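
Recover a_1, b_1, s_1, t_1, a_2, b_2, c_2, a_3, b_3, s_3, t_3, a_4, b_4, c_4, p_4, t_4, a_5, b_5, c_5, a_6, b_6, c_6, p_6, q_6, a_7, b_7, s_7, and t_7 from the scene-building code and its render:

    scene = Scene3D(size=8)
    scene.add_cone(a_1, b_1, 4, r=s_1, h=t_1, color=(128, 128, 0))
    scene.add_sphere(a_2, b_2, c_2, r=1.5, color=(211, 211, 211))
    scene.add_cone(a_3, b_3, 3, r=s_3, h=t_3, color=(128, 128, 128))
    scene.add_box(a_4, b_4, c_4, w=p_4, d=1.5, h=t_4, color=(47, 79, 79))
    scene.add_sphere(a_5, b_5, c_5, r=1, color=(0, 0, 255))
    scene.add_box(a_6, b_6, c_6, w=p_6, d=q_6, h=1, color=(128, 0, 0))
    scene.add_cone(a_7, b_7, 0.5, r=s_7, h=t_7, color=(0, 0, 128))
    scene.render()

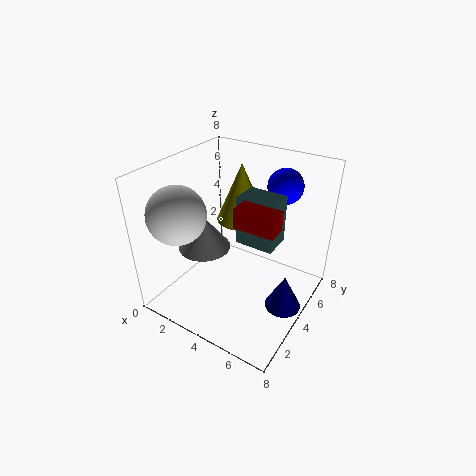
a_1 = 3, b_1 = 6, s_1 = 1.5, t_1 = 3.5, a_2 = 2, b_2 = 1.5, c_2 = 6, a_3 = 2, b_3 = 3.5, s_3 = 1.5, t_3 = 2, a_4 = 4.5, b_4 = 3, c_4 = 4.5, p_4 = 2, t_4 = 2.5, a_5 = 5.5, b_5 = 6.5, c_5 = 6.5, a_6 = 5, b_6 = 2, c_6 = 6, p_6 = 2, q_6 = 1, a_7 = 7, b_7 = 4, s_7 = 1, t_7 = 2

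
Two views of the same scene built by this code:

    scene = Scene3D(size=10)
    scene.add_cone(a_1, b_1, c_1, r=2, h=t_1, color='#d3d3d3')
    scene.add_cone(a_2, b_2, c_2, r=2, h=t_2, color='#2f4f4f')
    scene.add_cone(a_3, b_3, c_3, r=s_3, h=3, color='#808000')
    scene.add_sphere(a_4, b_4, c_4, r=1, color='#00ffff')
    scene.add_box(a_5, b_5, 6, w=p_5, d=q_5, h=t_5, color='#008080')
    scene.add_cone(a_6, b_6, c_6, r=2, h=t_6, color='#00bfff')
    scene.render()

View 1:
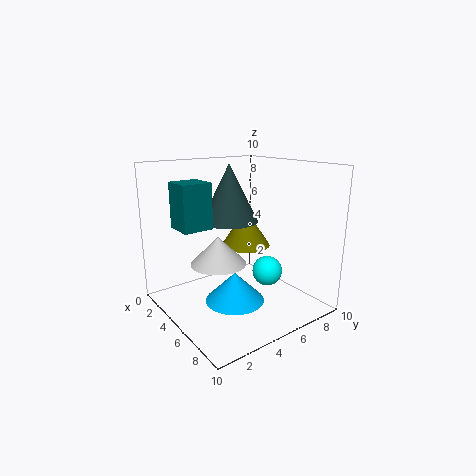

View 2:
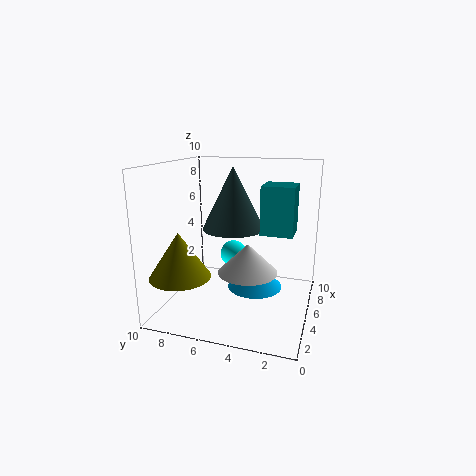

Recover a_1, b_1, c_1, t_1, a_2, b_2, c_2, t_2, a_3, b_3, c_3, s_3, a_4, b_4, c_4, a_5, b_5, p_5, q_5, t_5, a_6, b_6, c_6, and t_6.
a_1 = 4
b_1 = 4
c_1 = 3
t_1 = 2
a_2 = 4
b_2 = 5
c_2 = 6
t_2 = 4
a_3 = 2
b_3 = 8
c_3 = 3
s_3 = 2
a_4 = 7
b_4 = 6
c_4 = 3
a_5 = 3
b_5 = 1
p_5 = 2
q_5 = 2
t_5 = 3
a_6 = 6
b_6 = 4
c_6 = 1
t_6 = 2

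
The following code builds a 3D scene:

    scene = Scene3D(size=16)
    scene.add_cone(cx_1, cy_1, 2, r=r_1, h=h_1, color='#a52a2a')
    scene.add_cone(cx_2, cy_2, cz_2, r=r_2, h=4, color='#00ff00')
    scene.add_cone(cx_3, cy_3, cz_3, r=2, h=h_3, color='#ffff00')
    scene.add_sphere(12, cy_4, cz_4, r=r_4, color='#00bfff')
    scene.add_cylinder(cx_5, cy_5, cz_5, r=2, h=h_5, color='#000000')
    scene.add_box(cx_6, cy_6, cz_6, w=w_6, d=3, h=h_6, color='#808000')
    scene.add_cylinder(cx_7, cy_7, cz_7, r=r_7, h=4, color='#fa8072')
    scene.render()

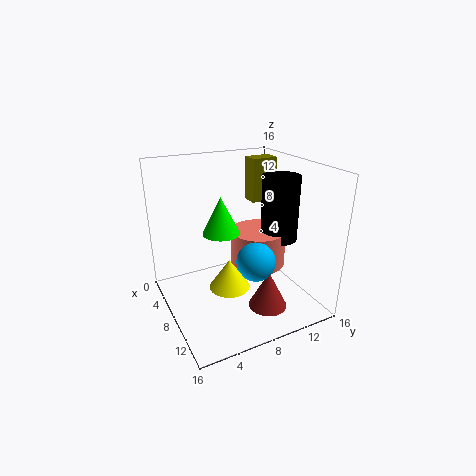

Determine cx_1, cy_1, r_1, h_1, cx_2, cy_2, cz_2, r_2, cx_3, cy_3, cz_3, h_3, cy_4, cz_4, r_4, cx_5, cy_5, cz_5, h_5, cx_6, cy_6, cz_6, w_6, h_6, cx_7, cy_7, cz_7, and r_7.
cx_1 = 13
cy_1 = 9
r_1 = 2
h_1 = 4
cx_2 = 8
cy_2 = 6
cz_2 = 9
r_2 = 2
cx_3 = 12
cy_3 = 5
cz_3 = 5
h_3 = 3
cy_4 = 8
cz_4 = 7
r_4 = 2
cx_5 = 10
cy_5 = 12
cz_5 = 8
h_5 = 7
cx_6 = 4
cy_6 = 11
cz_6 = 11
w_6 = 2
h_6 = 5
cx_7 = 9
cy_7 = 10
cz_7 = 5
r_7 = 3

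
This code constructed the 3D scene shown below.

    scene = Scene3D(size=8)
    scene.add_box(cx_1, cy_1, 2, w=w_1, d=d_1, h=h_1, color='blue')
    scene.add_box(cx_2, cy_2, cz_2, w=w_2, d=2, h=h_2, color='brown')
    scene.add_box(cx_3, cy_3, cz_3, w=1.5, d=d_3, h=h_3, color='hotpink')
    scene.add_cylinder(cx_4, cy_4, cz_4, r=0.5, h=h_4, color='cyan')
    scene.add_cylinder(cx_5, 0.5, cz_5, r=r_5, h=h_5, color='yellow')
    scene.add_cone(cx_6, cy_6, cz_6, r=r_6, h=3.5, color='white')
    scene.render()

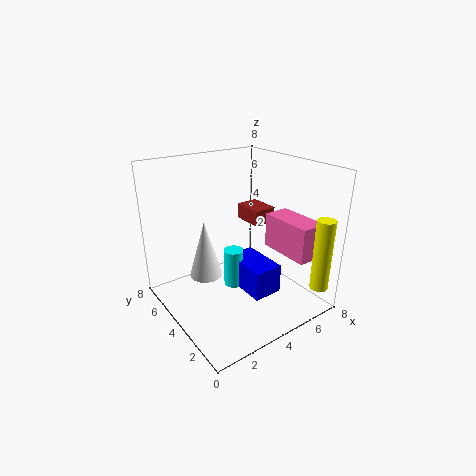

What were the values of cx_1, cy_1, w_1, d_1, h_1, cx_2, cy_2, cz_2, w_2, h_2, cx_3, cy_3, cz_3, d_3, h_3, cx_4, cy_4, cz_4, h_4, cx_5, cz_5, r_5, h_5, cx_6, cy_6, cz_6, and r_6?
cx_1 = 3; cy_1 = 1; w_1 = 1.5; d_1 = 2.5; h_1 = 1.5; cx_2 = 6.5; cy_2 = 5.5; cz_2 = 3.5; w_2 = 1.5; h_2 = 1; cx_3 = 6; cy_3 = 1; cz_3 = 3; d_3 = 3; h_3 = 2; cx_4 = 3; cy_4 = 3; cz_4 = 2; h_4 = 2; cx_5 = 7; cz_5 = 1.5; r_5 = 0.5; h_5 = 4; cx_6 = 3; cy_6 = 6; cz_6 = 1; r_6 = 1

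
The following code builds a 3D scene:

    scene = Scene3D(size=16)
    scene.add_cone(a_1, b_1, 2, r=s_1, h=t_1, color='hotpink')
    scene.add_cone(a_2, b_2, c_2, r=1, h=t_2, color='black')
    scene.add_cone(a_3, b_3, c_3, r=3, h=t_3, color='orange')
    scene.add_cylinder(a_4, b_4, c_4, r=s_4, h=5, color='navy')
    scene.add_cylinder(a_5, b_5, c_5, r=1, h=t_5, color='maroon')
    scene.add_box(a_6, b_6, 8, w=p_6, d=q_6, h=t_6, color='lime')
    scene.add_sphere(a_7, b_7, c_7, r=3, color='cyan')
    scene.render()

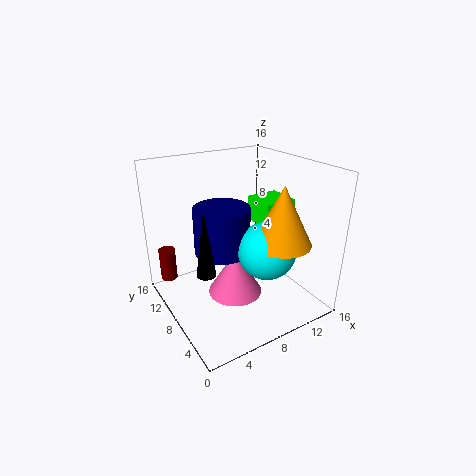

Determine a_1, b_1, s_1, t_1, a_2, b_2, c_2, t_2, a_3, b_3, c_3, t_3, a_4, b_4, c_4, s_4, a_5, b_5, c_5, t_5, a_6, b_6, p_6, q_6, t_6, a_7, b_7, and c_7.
a_1 = 7; b_1 = 7; s_1 = 3; t_1 = 5; a_2 = 3; b_2 = 6; c_2 = 6; t_2 = 7; a_3 = 10; b_3 = 3; c_3 = 9; t_3 = 6; a_4 = 6; b_4 = 8; c_4 = 7; s_4 = 3; a_5 = 2; b_5 = 15; c_5 = 1; t_5 = 4; a_6 = 12; b_6 = 8; p_6 = 4; q_6 = 4; t_6 = 3; a_7 = 9; b_7 = 4; c_7 = 8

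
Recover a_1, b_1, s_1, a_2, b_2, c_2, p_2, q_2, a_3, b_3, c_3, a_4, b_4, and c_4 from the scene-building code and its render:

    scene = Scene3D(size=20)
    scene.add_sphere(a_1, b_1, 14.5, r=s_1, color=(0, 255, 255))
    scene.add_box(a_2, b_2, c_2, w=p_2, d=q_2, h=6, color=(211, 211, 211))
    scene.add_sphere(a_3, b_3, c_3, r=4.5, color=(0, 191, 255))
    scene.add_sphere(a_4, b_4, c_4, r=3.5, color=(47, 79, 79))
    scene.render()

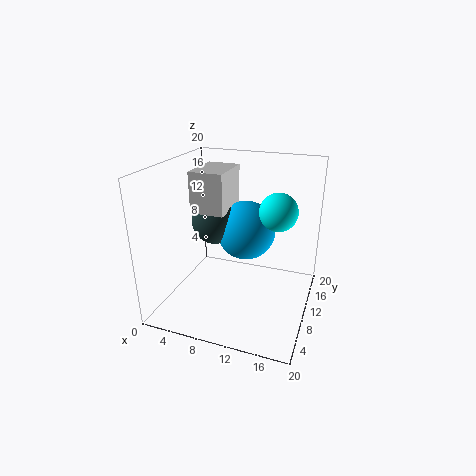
a_1 = 15.5; b_1 = 10; s_1 = 2.5; a_2 = 2.5; b_2 = 10.5; c_2 = 12.5; p_2 = 5; q_2 = 7; a_3 = 9.5; b_3 = 15; c_3 = 9; a_4 = 5; b_4 = 13.5; c_4 = 10.5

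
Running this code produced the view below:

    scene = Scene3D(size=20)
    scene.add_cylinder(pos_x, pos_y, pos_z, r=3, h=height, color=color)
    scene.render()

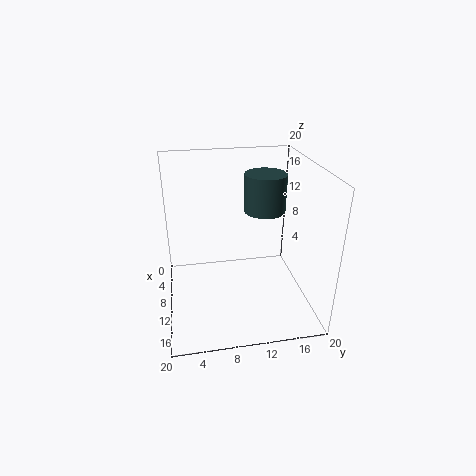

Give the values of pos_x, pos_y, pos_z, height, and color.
pos_x = 7; pos_y = 14.5; pos_z = 12.5; height = 5.5; color = 'darkslategray'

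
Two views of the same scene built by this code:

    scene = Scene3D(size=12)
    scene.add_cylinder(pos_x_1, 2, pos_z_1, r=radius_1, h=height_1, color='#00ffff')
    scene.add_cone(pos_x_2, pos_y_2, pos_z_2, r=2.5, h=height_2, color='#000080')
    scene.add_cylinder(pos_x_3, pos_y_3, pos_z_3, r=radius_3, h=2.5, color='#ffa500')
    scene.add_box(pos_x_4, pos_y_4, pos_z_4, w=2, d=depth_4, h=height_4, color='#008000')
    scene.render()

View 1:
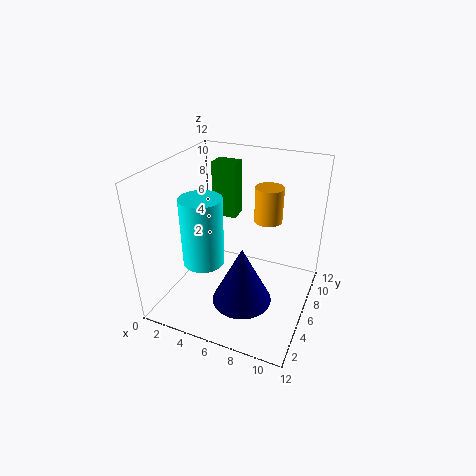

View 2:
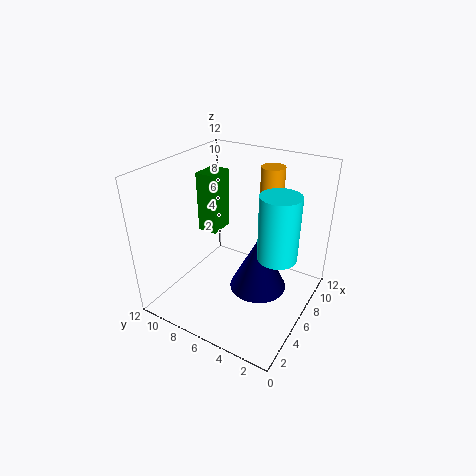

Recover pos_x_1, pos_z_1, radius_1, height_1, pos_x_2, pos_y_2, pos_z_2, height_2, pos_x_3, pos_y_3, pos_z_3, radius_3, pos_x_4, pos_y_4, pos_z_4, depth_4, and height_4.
pos_x_1 = 5
pos_z_1 = 6
radius_1 = 1.5
height_1 = 5
pos_x_2 = 7
pos_y_2 = 4.5
pos_z_2 = 1
height_2 = 5
pos_x_3 = 9
pos_y_3 = 4.5
pos_z_3 = 9
radius_3 = 1
pos_x_4 = 3.5
pos_y_4 = 6.5
pos_z_4 = 7.5
depth_4 = 1.5
height_4 = 4.5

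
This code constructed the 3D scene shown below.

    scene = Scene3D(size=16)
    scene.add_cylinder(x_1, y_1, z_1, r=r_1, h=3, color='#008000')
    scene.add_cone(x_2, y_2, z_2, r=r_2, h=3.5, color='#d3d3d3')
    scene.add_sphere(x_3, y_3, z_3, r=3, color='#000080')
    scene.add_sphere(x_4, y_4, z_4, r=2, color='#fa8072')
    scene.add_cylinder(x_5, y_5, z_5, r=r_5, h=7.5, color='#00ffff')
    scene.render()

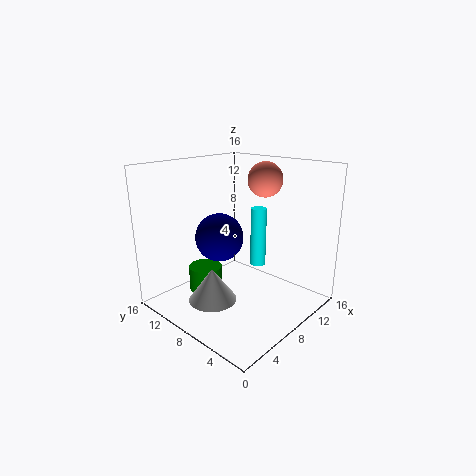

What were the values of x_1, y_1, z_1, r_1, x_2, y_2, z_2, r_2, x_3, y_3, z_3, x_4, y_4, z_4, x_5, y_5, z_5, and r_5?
x_1 = 7, y_1 = 12.5, z_1 = 0.5, r_1 = 2, x_2 = 3.5, y_2 = 7.5, z_2 = 2.5, r_2 = 2.5, x_3 = 9.5, y_3 = 12.5, z_3 = 6.5, x_4 = 12, y_4 = 7.5, z_4 = 14, x_5 = 13.5, y_5 = 9.5, z_5 = 2.5, r_5 = 1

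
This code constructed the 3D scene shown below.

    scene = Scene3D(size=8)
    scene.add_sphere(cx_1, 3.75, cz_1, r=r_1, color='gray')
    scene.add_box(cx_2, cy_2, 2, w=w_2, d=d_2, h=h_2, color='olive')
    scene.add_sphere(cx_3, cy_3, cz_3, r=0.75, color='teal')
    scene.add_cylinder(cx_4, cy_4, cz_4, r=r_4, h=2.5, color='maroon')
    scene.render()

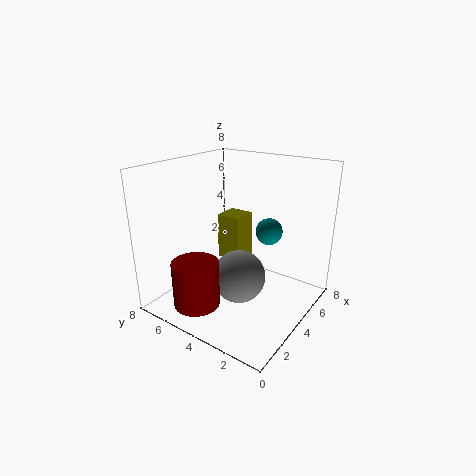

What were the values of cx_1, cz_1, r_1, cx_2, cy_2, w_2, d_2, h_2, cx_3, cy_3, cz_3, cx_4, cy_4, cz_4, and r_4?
cx_1 = 3.75
cz_1 = 1.75
r_1 = 1.5
cx_2 = 4.75
cy_2 = 4.5
w_2 = 1.5
d_2 = 1.5
h_2 = 2.75
cx_3 = 5.25
cy_3 = 2.75
cz_3 = 4.25
cx_4 = 1.5
cy_4 = 5
cz_4 = 0.75
r_4 = 1.25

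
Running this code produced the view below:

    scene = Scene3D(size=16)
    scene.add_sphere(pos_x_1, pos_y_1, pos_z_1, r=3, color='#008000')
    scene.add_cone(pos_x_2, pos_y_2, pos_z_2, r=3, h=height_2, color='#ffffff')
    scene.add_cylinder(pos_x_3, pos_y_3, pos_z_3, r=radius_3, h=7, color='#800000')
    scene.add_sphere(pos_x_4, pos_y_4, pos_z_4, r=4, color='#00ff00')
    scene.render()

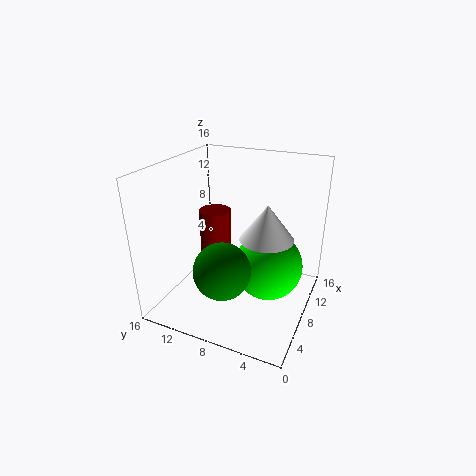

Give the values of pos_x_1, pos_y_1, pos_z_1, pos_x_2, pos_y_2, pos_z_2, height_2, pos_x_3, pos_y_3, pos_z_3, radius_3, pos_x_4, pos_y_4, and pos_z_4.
pos_x_1 = 4
pos_y_1 = 8
pos_z_1 = 6
pos_x_2 = 9
pos_y_2 = 5
pos_z_2 = 8
height_2 = 4
pos_x_3 = 12
pos_y_3 = 13
pos_z_3 = 2
radius_3 = 2
pos_x_4 = 10
pos_y_4 = 5
pos_z_4 = 4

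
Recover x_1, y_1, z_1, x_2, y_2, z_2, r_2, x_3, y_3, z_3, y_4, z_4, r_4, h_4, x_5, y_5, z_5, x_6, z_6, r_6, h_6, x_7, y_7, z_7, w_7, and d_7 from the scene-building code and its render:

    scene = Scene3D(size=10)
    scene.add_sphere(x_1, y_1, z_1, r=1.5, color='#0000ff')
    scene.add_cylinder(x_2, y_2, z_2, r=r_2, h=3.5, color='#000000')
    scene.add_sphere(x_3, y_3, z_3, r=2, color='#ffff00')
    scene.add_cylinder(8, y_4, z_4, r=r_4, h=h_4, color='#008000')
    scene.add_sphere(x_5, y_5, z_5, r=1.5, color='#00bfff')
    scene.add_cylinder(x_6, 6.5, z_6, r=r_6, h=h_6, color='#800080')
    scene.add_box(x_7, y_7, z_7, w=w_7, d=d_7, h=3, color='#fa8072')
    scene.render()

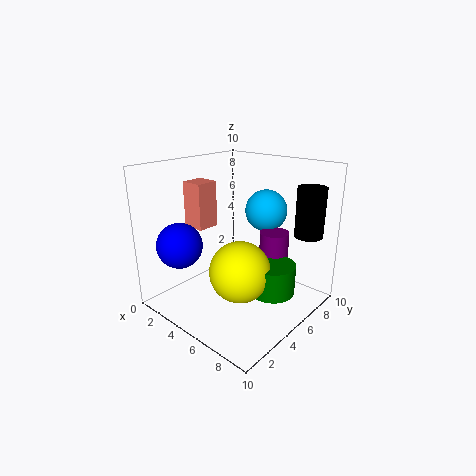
x_1 = 3, y_1 = 1.5, z_1 = 5, x_2 = 8.5, y_2 = 8.5, z_2 = 5, r_2 = 1, x_3 = 6.5, y_3 = 3.5, z_3 = 3.5, y_4 = 5, z_4 = 2, r_4 = 1.5, h_4 = 2, x_5 = 5.5, y_5 = 7.5, z_5 = 6.5, x_6 = 7, z_6 = 2.5, r_6 = 1, h_6 = 3, x_7 = 2.5, y_7 = 2.5, z_7 = 6, w_7 = 1.5, d_7 = 1.5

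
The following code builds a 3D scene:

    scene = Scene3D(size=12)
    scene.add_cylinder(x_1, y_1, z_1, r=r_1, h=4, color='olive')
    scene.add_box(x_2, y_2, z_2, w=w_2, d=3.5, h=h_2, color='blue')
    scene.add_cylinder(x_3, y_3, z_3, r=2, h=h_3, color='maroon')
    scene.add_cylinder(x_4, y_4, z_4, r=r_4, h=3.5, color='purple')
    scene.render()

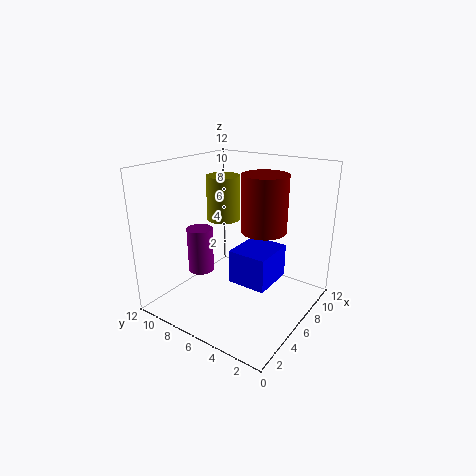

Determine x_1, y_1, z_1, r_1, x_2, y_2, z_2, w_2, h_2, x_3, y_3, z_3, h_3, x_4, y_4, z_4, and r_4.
x_1 = 8, y_1 = 9, z_1 = 6.5, r_1 = 1.5, x_2 = 6, y_2 = 3.5, z_2 = 1.5, w_2 = 4, h_2 = 3, x_3 = 8.5, y_3 = 5, z_3 = 6, h_3 = 5, x_4 = 3, y_4 = 7.5, z_4 = 4, r_4 = 1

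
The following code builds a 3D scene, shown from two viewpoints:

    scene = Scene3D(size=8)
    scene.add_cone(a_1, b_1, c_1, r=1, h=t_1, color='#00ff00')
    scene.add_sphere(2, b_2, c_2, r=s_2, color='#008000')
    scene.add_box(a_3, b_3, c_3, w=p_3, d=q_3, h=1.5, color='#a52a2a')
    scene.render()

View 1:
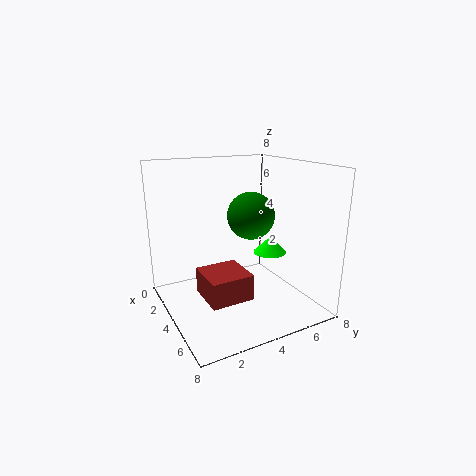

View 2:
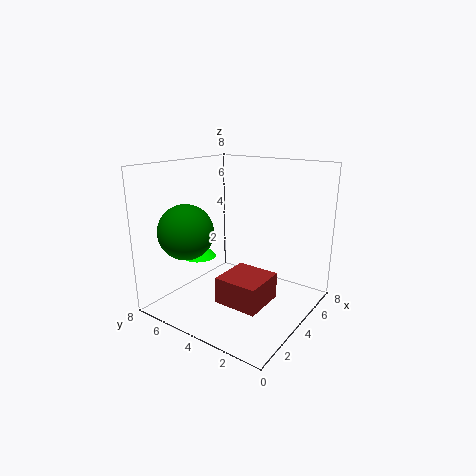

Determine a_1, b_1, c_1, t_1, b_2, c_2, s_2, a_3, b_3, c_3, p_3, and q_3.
a_1 = 3.5, b_1 = 6.5, c_1 = 2.5, t_1 = 1, b_2 = 6, c_2 = 4.5, s_2 = 1.5, a_3 = 2.5, b_3 = 2, c_3 = 0.5, p_3 = 2.5, q_3 = 2.5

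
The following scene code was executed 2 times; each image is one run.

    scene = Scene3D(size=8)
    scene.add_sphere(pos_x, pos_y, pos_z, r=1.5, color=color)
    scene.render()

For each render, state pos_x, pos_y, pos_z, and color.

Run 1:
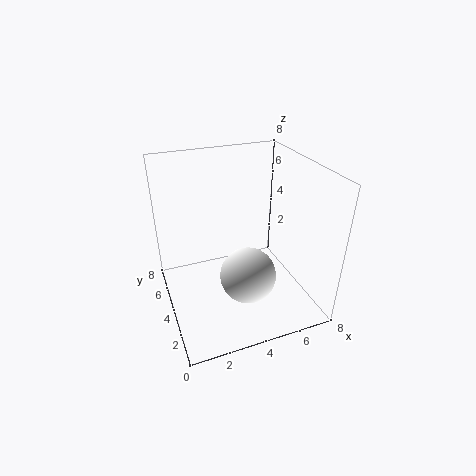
pos_x = 4, pos_y = 2.5, pos_z = 2.5, color = 'white'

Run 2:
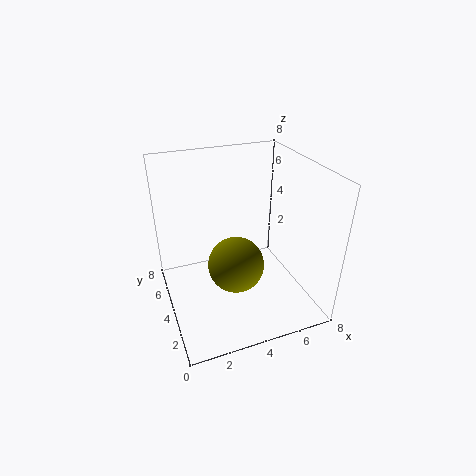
pos_x = 3.5, pos_y = 3, pos_z = 3, color = 'olive'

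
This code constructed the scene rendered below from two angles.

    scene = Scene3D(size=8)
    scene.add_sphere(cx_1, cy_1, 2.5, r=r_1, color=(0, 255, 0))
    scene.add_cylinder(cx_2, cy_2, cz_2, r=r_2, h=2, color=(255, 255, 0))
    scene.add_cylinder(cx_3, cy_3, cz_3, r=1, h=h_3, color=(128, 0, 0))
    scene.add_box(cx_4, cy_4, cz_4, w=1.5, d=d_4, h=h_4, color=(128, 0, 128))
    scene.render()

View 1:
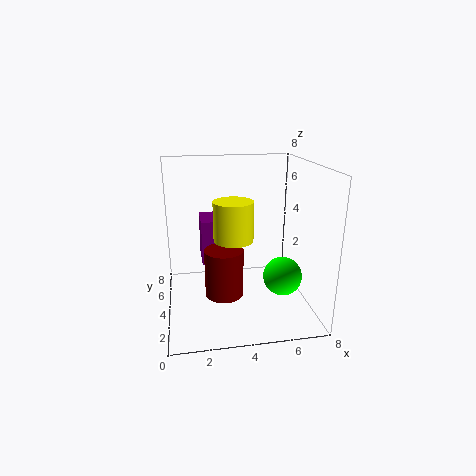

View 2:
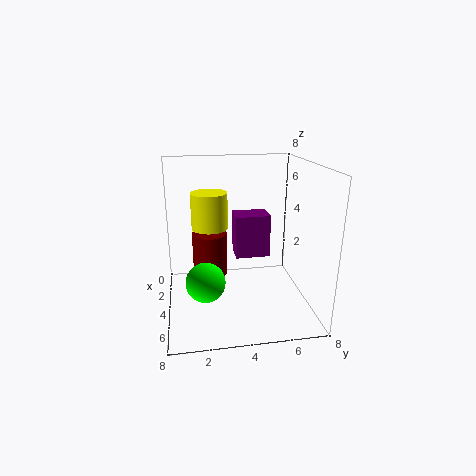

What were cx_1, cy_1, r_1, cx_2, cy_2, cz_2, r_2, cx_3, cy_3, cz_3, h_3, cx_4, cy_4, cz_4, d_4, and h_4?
cx_1 = 6
cy_1 = 2
r_1 = 1
cx_2 = 3.5
cy_2 = 2.5
cz_2 = 4.5
r_2 = 1
cx_3 = 3
cy_3 = 2.5
cz_3 = 1.5
h_3 = 2.5
cx_4 = 2
cy_4 = 4
cz_4 = 2.5
d_4 = 2
h_4 = 2.5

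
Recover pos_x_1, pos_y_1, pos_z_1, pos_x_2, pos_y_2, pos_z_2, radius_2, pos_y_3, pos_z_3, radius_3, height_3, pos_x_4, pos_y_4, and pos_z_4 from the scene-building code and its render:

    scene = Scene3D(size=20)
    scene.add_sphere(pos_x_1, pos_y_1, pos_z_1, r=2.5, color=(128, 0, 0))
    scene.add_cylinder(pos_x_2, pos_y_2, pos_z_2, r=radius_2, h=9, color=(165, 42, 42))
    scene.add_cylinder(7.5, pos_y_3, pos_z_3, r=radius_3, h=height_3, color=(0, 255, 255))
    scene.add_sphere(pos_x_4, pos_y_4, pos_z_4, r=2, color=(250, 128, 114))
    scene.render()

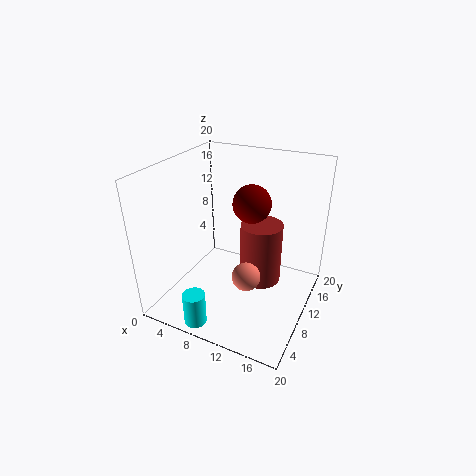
pos_x_1 = 12
pos_y_1 = 10
pos_z_1 = 15.5
pos_x_2 = 12.5
pos_y_2 = 12.5
pos_z_2 = 2.5
radius_2 = 3
pos_y_3 = 2
pos_z_3 = 0.5
radius_3 = 1.5
height_3 = 4.5
pos_x_4 = 12
pos_y_4 = 8.5
pos_z_4 = 5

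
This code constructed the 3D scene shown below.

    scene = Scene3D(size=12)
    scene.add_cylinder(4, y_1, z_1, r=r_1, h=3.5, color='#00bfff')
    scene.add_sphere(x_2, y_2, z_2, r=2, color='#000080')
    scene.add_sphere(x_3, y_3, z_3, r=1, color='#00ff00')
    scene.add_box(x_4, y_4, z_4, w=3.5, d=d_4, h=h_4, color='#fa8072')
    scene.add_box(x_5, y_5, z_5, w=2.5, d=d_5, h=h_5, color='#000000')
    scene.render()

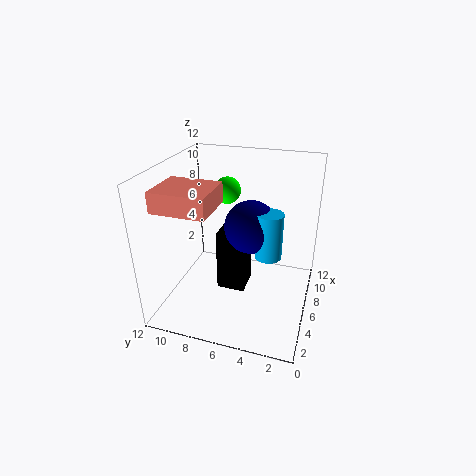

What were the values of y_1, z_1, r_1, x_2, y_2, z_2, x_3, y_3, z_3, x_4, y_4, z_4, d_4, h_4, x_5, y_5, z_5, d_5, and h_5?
y_1 = 3, z_1 = 6, r_1 = 1, x_2 = 4.5, y_2 = 4.5, z_2 = 8, x_3 = 5, y_3 = 6.5, z_3 = 10.5, x_4 = 0.5, y_4 = 6.5, z_4 = 10, d_4 = 4, h_4 = 1.5, x_5 = 6, y_5 = 5.5, z_5 = 0.5, d_5 = 2.5, h_5 = 5.5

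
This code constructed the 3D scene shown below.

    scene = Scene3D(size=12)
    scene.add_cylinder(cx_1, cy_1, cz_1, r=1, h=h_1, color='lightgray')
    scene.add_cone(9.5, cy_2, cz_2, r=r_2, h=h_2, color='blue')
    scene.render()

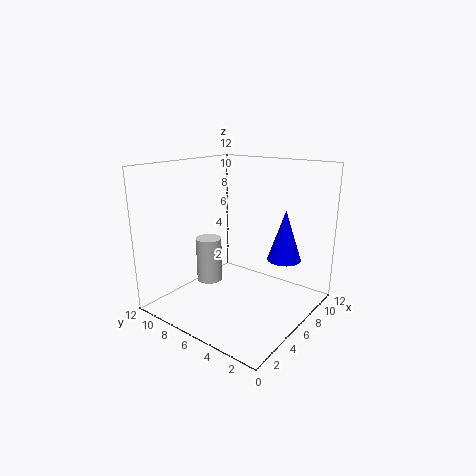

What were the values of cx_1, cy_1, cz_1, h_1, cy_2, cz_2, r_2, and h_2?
cx_1 = 3.5, cy_1 = 7, cz_1 = 3, h_1 = 3.5, cy_2 = 3.5, cz_2 = 3.5, r_2 = 1.5, h_2 = 4.5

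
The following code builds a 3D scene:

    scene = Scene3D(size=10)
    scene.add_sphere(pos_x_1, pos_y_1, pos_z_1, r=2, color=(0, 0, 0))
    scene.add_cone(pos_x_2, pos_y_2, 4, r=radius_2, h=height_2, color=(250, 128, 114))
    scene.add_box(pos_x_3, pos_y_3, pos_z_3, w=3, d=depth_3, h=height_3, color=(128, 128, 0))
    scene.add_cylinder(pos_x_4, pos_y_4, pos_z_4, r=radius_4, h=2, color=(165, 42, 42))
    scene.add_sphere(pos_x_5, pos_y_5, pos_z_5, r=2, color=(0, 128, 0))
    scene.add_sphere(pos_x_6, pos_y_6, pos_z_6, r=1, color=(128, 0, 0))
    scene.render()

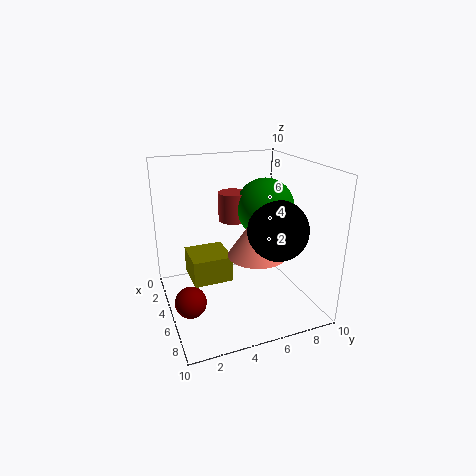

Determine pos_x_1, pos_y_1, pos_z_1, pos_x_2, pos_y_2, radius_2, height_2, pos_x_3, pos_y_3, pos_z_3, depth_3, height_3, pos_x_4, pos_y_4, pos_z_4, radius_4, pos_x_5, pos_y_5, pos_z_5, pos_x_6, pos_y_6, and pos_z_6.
pos_x_1 = 7
pos_y_1 = 7
pos_z_1 = 6
pos_x_2 = 6
pos_y_2 = 6
radius_2 = 2
height_2 = 3
pos_x_3 = 1
pos_y_3 = 2
pos_z_3 = 1
depth_3 = 3
height_3 = 2
pos_x_4 = 4
pos_y_4 = 5
pos_z_4 = 6
radius_4 = 1
pos_x_5 = 5
pos_y_5 = 7
pos_z_5 = 7
pos_x_6 = 7
pos_y_6 = 1
pos_z_6 = 2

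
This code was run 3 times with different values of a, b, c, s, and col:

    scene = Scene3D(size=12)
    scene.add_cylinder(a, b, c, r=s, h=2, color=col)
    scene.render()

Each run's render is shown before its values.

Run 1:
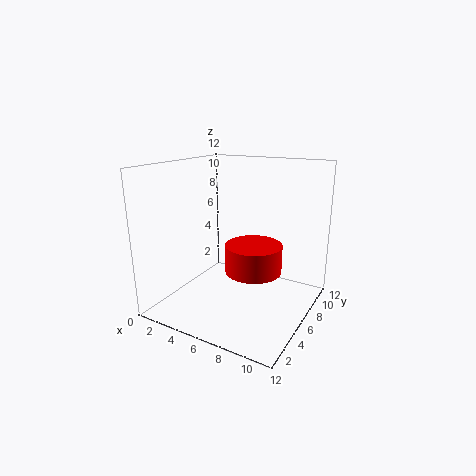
a = 9
b = 3
c = 5
s = 2
col = 'red'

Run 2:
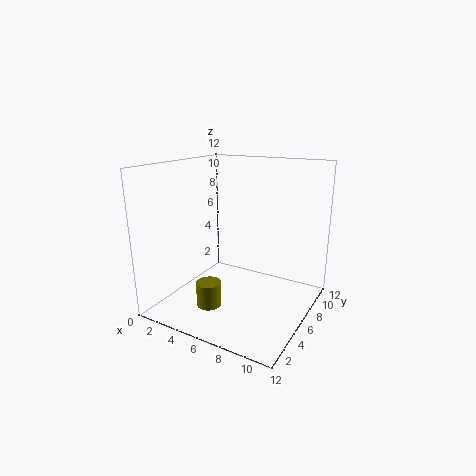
a = 5
b = 3
c = 1
s = 1
col = 'olive'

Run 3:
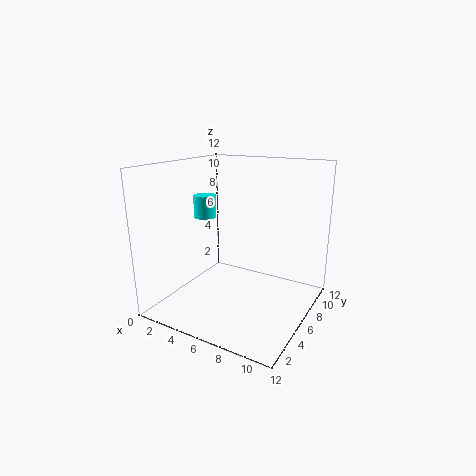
a = 2
b = 7
c = 7
s = 1
col = 'cyan'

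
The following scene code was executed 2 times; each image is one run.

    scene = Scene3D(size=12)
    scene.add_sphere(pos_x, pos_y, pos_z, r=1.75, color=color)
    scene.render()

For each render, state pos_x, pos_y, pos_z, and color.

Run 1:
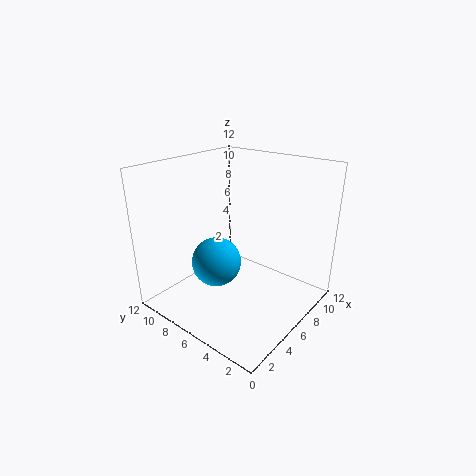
pos_x = 2
pos_y = 4.75
pos_z = 6
color = 'deepskyblue'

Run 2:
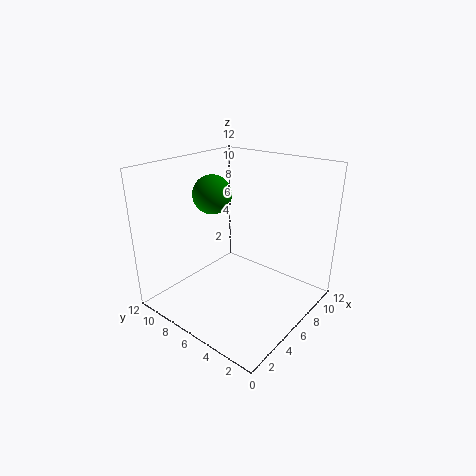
pos_x = 7
pos_y = 9.75
pos_z = 8.75
color = 'green'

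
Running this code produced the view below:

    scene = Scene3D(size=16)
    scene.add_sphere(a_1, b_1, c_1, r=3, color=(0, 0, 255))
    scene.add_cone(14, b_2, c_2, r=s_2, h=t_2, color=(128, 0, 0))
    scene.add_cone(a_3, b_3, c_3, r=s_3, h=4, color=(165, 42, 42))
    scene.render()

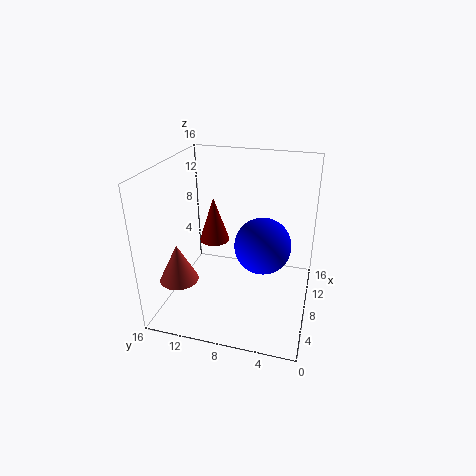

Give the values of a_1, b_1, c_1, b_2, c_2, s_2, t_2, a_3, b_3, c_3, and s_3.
a_1 = 7, b_1 = 5, c_1 = 8, b_2 = 13, c_2 = 4, s_2 = 2, t_2 = 6, a_3 = 3, b_3 = 13, c_3 = 5, s_3 = 2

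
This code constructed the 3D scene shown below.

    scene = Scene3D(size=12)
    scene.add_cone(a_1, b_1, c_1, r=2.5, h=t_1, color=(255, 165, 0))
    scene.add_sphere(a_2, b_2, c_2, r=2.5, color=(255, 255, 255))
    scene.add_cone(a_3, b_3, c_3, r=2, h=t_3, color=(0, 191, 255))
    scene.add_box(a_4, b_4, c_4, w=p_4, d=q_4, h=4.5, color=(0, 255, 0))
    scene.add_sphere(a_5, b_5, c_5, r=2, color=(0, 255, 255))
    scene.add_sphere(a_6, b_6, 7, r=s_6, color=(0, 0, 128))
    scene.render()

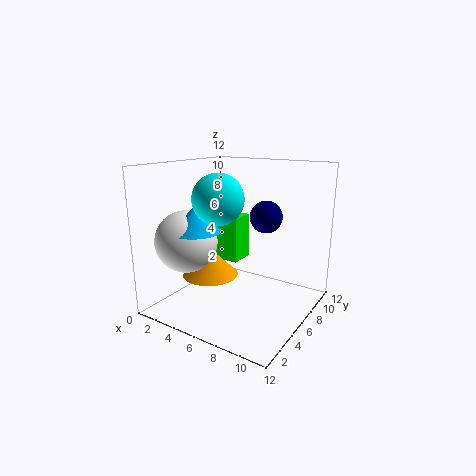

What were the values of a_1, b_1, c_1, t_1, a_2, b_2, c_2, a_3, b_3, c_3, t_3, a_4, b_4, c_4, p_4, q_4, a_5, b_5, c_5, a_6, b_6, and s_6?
a_1 = 3
b_1 = 6
c_1 = 2
t_1 = 2.5
a_2 = 3
b_2 = 3
c_2 = 6
a_3 = 4
b_3 = 3
c_3 = 7
t_3 = 2
a_4 = 1
b_4 = 9.5
c_4 = 2
p_4 = 2.5
q_4 = 2.5
a_5 = 5.5
b_5 = 4
c_5 = 9.5
a_6 = 6.5
b_6 = 10
s_6 = 1.5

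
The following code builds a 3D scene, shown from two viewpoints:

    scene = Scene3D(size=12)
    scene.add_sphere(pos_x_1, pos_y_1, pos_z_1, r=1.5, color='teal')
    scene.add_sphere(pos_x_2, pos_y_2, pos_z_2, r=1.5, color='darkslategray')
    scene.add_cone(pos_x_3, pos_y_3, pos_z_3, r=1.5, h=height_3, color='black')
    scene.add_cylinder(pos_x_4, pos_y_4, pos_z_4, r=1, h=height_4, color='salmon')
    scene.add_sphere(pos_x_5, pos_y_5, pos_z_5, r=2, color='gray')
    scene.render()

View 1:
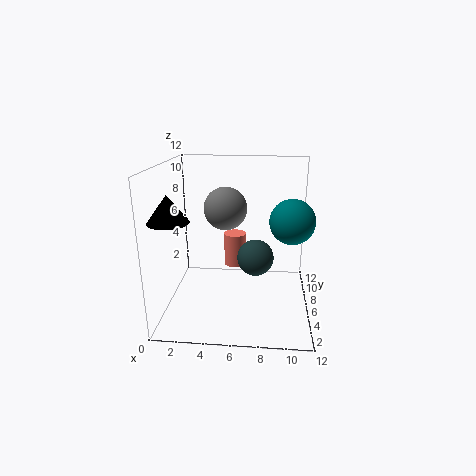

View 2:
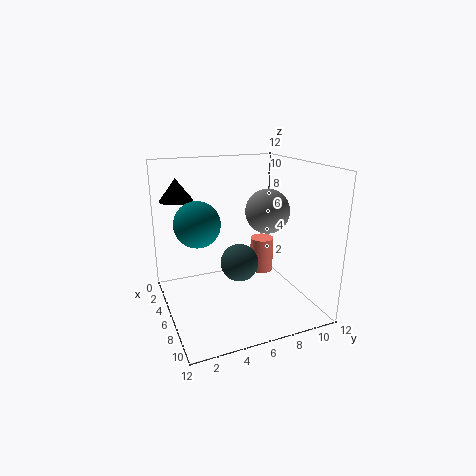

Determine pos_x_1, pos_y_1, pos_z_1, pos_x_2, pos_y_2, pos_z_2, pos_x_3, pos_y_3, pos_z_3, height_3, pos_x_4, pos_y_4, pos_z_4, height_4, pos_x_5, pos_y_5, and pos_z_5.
pos_x_1 = 10; pos_y_1 = 1.5; pos_z_1 = 9; pos_x_2 = 7.5; pos_y_2 = 5.5; pos_z_2 = 4.5; pos_x_3 = 1.5; pos_y_3 = 2; pos_z_3 = 8.5; height_3 = 2; pos_x_4 = 5.5; pos_y_4 = 8.5; pos_z_4 = 2.5; height_4 = 3; pos_x_5 = 4.5; pos_y_5 = 9.5; pos_z_5 = 7.5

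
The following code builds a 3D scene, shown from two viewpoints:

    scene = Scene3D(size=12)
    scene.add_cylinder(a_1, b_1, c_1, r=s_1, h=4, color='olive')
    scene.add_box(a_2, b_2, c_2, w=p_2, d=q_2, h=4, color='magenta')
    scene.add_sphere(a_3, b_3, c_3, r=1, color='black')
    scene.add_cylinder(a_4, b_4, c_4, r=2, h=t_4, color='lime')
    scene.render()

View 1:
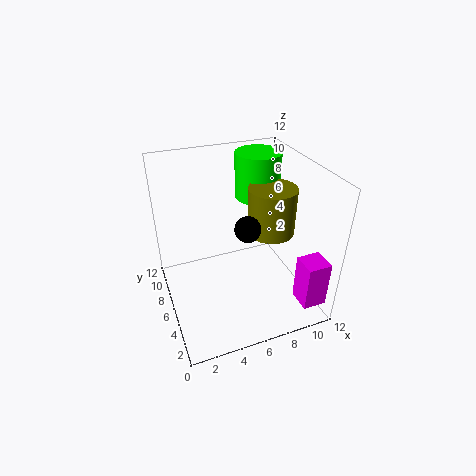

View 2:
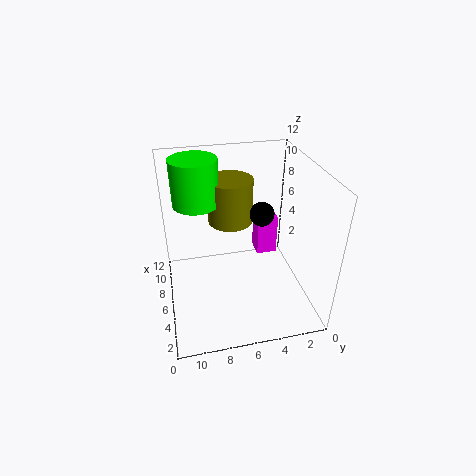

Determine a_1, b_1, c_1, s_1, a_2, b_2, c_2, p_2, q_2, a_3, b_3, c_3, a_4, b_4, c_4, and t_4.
a_1 = 9; b_1 = 6; c_1 = 6; s_1 = 2; a_2 = 10; b_2 = 1; c_2 = 1; p_2 = 2; q_2 = 2; a_3 = 6; b_3 = 4; c_3 = 8; a_4 = 9; b_4 = 9; c_4 = 8; t_4 = 4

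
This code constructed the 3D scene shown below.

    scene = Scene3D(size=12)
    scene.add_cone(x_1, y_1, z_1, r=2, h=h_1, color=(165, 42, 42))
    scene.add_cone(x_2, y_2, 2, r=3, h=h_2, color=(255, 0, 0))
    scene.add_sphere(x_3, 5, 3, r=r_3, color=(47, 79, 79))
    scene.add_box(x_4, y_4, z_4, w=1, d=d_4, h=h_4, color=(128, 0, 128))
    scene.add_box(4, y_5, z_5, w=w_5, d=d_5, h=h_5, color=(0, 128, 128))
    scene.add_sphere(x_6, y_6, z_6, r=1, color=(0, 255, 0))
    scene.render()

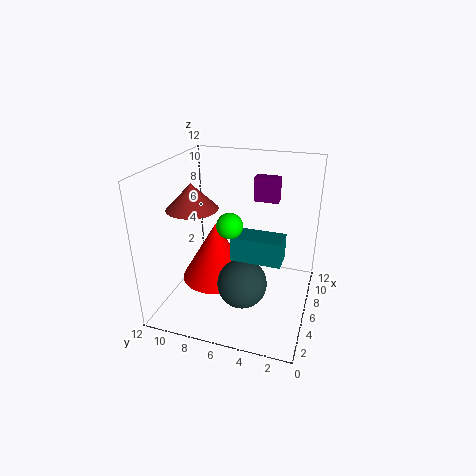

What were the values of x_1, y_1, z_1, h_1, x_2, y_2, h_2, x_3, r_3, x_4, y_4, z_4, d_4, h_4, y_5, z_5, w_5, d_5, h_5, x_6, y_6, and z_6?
x_1 = 4; y_1 = 9; z_1 = 9; h_1 = 2; x_2 = 6; y_2 = 8; h_2 = 5; x_3 = 4; r_3 = 2; x_4 = 7; y_4 = 3; z_4 = 9; d_4 = 2; h_4 = 2; y_5 = 2; z_5 = 5; w_5 = 2; d_5 = 4; h_5 = 2; x_6 = 4; y_6 = 6; z_6 = 8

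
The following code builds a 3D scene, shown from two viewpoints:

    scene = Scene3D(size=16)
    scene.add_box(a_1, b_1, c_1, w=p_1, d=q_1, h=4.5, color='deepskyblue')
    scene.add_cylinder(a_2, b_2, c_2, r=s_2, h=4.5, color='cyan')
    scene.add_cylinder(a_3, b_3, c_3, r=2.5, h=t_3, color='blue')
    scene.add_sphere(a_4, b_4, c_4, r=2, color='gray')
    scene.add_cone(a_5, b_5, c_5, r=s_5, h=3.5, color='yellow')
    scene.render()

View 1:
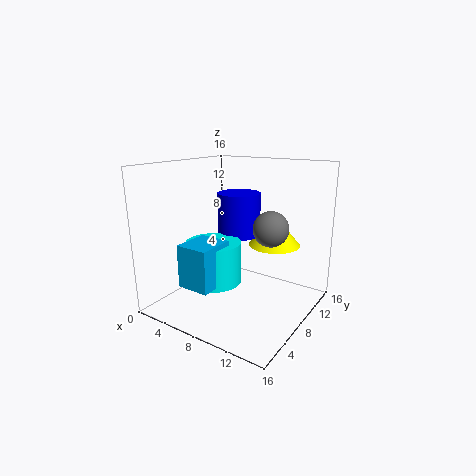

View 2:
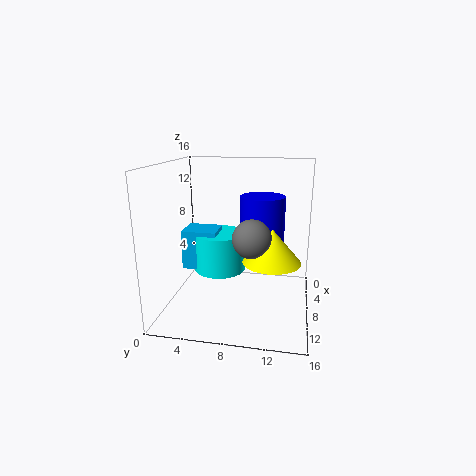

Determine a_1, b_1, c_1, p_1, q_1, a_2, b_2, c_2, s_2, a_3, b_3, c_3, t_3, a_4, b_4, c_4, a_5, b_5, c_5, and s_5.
a_1 = 5
b_1 = 1.5
c_1 = 4
p_1 = 3.5
q_1 = 4
a_2 = 6.5
b_2 = 5.5
c_2 = 3.5
s_2 = 3
a_3 = 6.5
b_3 = 10.5
c_3 = 7.5
t_3 = 5
a_4 = 11
b_4 = 10
c_4 = 9
a_5 = 10.5
b_5 = 12
c_5 = 6.5
s_5 = 3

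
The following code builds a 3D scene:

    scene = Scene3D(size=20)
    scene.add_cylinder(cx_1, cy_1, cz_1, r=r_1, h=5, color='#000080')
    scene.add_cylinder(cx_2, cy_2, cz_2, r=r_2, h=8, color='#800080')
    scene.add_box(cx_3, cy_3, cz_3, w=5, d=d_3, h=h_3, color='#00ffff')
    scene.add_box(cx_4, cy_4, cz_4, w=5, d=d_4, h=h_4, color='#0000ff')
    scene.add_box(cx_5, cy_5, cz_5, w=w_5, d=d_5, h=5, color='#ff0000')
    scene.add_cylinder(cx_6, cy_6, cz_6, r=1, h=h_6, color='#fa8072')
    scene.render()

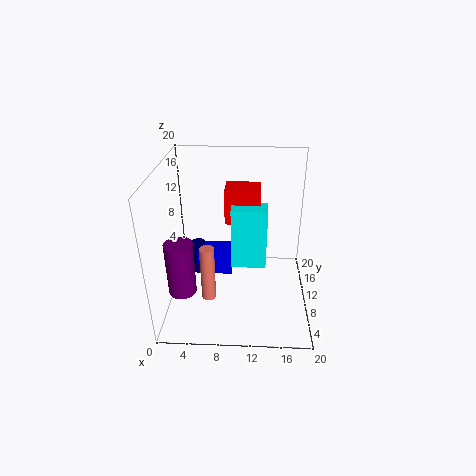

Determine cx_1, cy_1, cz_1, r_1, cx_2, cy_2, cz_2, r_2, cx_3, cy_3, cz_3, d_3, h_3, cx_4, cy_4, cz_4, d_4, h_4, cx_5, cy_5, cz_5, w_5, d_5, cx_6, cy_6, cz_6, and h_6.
cx_1 = 4, cy_1 = 12, cz_1 = 3, r_1 = 1, cx_2 = 2, cy_2 = 8, cz_2 = 2, r_2 = 2, cx_3 = 9, cy_3 = 10, cz_3 = 5, d_3 = 3, h_3 = 9, cx_4 = 4, cy_4 = 11, cz_4 = 3, d_4 = 3, h_4 = 4, cx_5 = 8, cy_5 = 12, cz_5 = 11, w_5 = 5, d_5 = 4, cx_6 = 6, cy_6 = 7, cz_6 = 2, h_6 = 8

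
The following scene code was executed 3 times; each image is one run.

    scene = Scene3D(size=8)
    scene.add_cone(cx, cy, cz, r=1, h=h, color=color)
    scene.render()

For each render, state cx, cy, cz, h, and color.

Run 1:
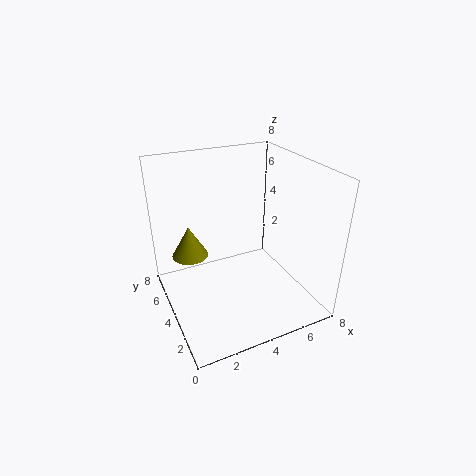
cx = 1.5; cy = 5; cz = 3; h = 1.75; color = 'olive'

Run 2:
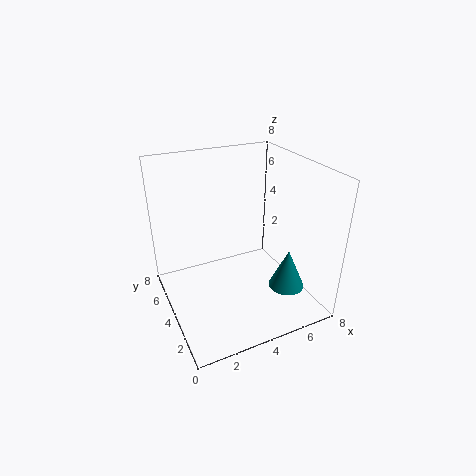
cx = 6.25; cy = 2.25; cz = 1.25; h = 2.25; color = 'teal'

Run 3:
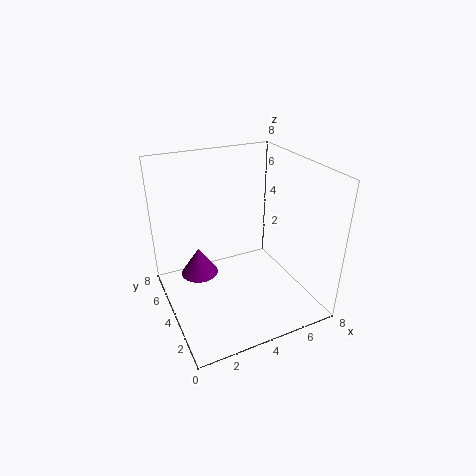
cx = 1.75; cy = 4.25; cz = 2.25; h = 1.5; color = 'purple'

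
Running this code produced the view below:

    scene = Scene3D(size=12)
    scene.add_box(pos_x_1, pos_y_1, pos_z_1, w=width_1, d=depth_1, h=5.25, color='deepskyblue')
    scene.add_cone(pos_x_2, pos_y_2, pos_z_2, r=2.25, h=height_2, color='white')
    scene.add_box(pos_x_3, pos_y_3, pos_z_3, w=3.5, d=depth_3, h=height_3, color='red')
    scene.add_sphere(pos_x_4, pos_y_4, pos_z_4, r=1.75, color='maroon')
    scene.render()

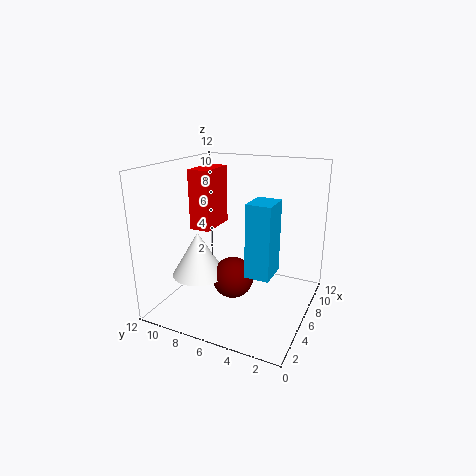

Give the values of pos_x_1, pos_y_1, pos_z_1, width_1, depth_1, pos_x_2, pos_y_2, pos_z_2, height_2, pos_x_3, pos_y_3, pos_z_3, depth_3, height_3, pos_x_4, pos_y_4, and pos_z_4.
pos_x_1 = 1.75; pos_y_1 = 1.75; pos_z_1 = 5; width_1 = 2.25; depth_1 = 1.75; pos_x_2 = 4.5; pos_y_2 = 9; pos_z_2 = 2.75; height_2 = 3.75; pos_x_3 = 5; pos_y_3 = 8.25; pos_z_3 = 6.5; depth_3 = 1.75; height_3 = 5; pos_x_4 = 5.5; pos_y_4 = 6.25; pos_z_4 = 2.5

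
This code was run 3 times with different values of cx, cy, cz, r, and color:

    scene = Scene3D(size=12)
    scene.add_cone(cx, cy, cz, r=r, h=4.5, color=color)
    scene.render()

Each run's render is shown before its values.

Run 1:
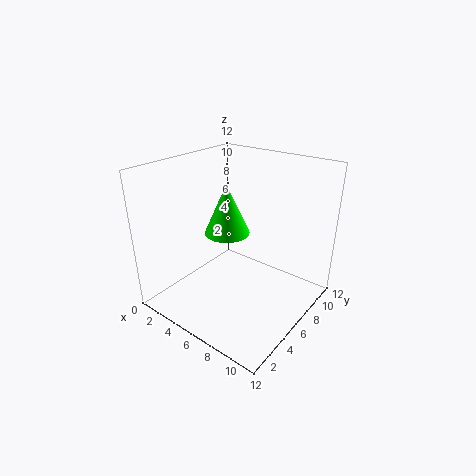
cx = 4; cy = 7; cz = 5.5; r = 2; color = 'lime'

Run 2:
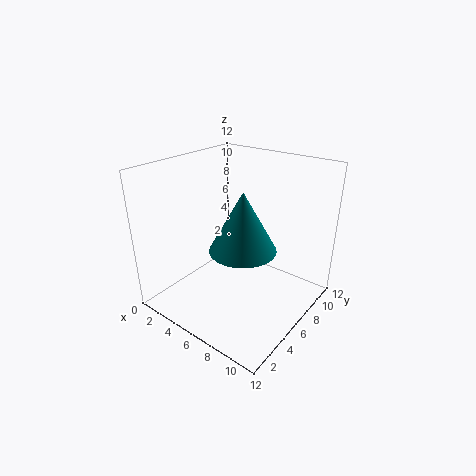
cx = 8; cy = 4; cz = 6.5; r = 2.5; color = 'teal'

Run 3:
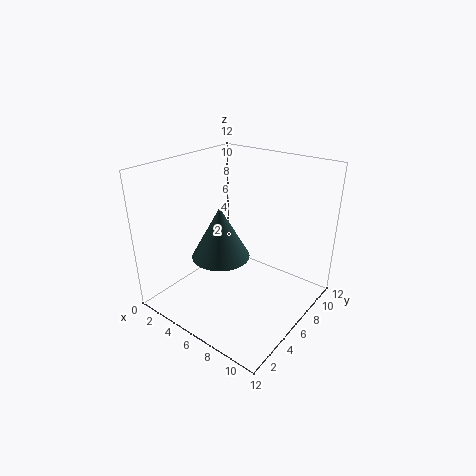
cx = 4.5; cy = 5.5; cz = 4; r = 2.5; color = 'darkslategray'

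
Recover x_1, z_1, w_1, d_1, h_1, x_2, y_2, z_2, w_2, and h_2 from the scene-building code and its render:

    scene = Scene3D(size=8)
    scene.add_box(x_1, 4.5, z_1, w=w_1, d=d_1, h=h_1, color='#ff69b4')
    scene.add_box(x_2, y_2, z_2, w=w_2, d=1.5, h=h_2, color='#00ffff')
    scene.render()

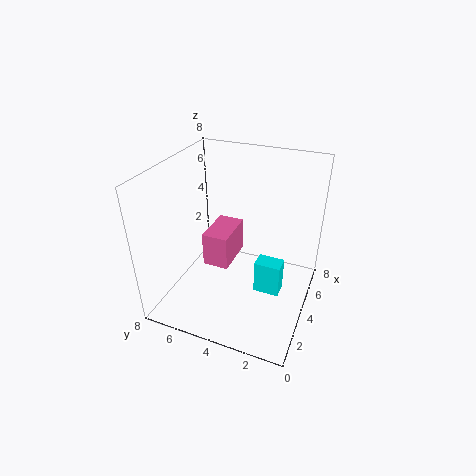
x_1 = 3.5; z_1 = 2; w_1 = 2.5; d_1 = 1.5; h_1 = 2; x_2 = 4; y_2 = 1.5; z_2 = 0.5; w_2 = 1; h_2 = 2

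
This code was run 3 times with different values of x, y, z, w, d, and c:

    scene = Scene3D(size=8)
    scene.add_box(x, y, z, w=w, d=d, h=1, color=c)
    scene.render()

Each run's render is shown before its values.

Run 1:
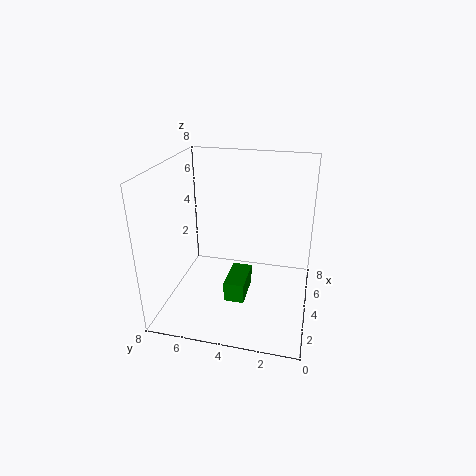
x = 1
y = 3
z = 2
w = 2
d = 1
c = 'green'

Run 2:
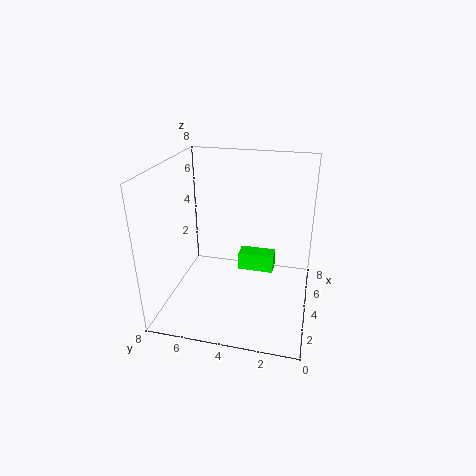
x = 4
y = 2
z = 2
w = 1
d = 2
c = 'lime'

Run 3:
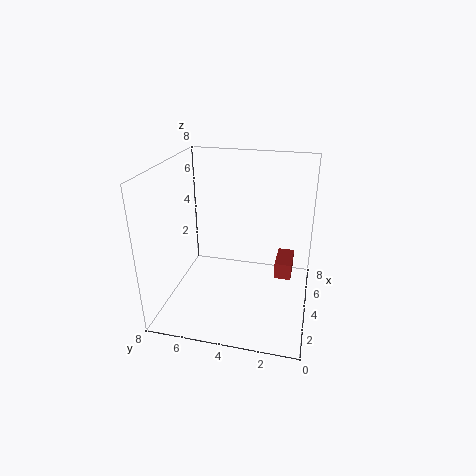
x = 5
y = 1
z = 1
w = 2
d = 1
c = 'brown'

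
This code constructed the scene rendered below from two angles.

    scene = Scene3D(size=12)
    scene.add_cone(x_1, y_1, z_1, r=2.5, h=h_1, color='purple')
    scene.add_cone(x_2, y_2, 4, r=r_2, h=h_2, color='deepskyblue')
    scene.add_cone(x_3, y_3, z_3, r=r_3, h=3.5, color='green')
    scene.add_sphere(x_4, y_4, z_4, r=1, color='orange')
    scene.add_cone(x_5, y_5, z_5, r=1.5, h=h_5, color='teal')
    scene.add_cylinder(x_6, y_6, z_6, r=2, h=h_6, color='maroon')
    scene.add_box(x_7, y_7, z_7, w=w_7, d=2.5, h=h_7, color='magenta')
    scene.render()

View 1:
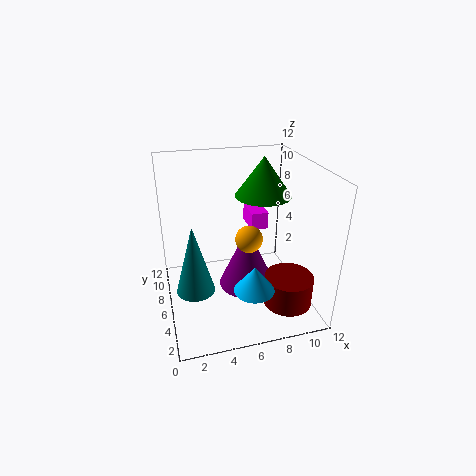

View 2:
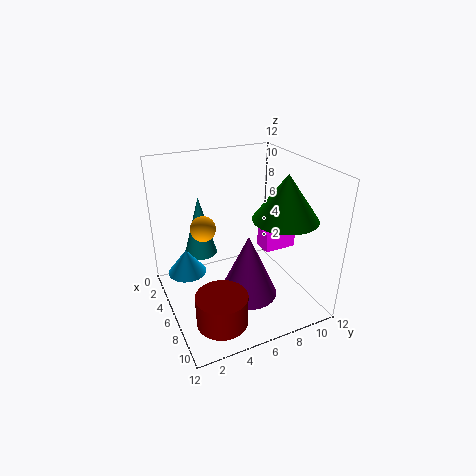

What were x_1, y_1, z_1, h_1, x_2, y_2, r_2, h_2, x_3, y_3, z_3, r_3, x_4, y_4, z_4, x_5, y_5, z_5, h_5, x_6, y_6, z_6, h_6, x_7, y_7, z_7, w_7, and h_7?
x_1 = 7; y_1 = 6.5; z_1 = 1; h_1 = 5.5; x_2 = 6; y_2 = 1.5; r_2 = 1.5; h_2 = 2; x_3 = 9; y_3 = 8.5; z_3 = 8.5; r_3 = 2.5; x_4 = 6; y_4 = 3; z_4 = 7.5; x_5 = 2; y_5 = 4; z_5 = 3; h_5 = 5.5; x_6 = 9.5; y_6 = 3; z_6 = 1; h_6 = 2.5; x_7 = 7.5; y_7 = 7; z_7 = 6; w_7 = 1.5; h_7 = 1.5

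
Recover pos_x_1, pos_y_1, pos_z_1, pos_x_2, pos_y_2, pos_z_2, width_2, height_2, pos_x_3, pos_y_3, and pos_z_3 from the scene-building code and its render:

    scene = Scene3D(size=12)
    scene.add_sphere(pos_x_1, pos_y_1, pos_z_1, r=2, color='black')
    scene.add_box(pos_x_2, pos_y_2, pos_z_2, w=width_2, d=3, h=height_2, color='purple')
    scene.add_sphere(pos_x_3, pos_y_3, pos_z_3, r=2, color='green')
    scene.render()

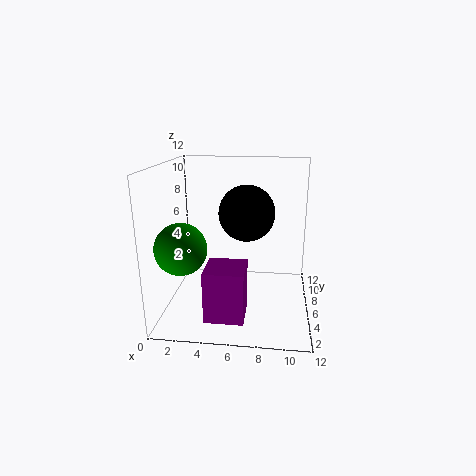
pos_x_1 = 7, pos_y_1 = 3, pos_z_1 = 9, pos_x_2 = 4, pos_y_2 = 1, pos_z_2 = 1, width_2 = 3, height_2 = 4, pos_x_3 = 2, pos_y_3 = 3, pos_z_3 = 6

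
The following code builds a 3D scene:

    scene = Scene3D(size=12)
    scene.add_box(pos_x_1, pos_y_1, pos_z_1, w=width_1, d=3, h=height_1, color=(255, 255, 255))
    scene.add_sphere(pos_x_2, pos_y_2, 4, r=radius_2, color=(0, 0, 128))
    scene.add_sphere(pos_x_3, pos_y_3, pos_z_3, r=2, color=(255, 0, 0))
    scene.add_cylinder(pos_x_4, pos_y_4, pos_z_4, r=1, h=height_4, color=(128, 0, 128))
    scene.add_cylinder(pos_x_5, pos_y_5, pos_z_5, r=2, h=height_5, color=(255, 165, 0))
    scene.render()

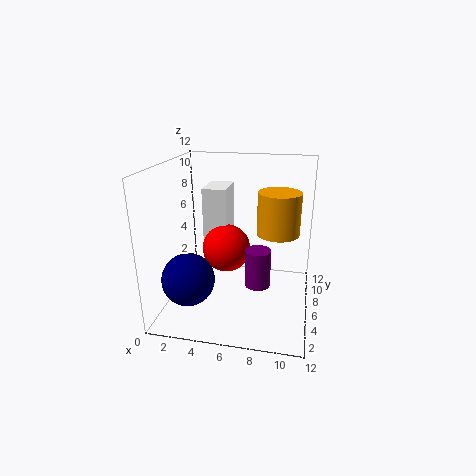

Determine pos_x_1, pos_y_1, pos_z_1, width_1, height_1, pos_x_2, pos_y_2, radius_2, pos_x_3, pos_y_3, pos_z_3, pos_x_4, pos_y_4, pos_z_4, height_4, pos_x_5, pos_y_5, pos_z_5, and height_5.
pos_x_1 = 3; pos_y_1 = 6; pos_z_1 = 5; width_1 = 2; height_1 = 5; pos_x_2 = 3; pos_y_2 = 2; radius_2 = 2; pos_x_3 = 5; pos_y_3 = 6; pos_z_3 = 5; pos_x_4 = 8; pos_y_4 = 4; pos_z_4 = 3; height_4 = 3; pos_x_5 = 9; pos_y_5 = 10; pos_z_5 = 5; height_5 = 4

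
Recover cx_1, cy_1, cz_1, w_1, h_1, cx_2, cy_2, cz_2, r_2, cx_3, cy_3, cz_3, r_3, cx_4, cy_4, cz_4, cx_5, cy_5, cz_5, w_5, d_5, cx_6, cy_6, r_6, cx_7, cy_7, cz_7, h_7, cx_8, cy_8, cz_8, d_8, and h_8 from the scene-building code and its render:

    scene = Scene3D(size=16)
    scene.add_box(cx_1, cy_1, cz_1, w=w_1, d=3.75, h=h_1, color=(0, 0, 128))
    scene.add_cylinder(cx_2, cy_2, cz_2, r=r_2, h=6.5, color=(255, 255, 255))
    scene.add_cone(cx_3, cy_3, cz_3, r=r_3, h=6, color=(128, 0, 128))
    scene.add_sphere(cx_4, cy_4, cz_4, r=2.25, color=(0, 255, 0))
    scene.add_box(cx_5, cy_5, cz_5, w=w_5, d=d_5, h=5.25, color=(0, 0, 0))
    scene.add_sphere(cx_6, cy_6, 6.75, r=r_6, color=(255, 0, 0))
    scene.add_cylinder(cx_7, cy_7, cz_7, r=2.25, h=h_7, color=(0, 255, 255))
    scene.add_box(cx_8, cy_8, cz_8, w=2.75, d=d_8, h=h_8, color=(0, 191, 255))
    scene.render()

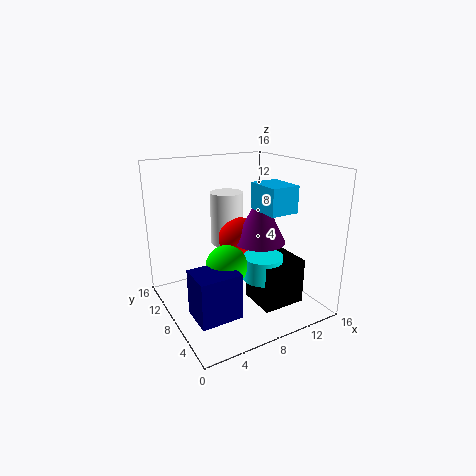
cx_1 = 1.5, cy_1 = 3.5, cz_1 = 1, w_1 = 4.5, h_1 = 5, cx_2 = 9.25, cy_2 = 13, cz_2 = 5.5, r_2 = 2, cx_3 = 11.25, cy_3 = 8.5, cz_3 = 6.75, r_3 = 3, cx_4 = 6, cy_4 = 7, cz_4 = 5.5, cx_5 = 9.25, cy_5 = 3.75, cz_5 = 0.25, w_5 = 5, d_5 = 4.5, cx_6 = 9.75, cy_6 = 10.75, r_6 = 2.5, cx_7 = 10.25, cy_7 = 6.25, cz_7 = 3.25, h_7 = 2.75, cx_8 = 7.25, cy_8 = 0.75, cz_8 = 12.5, d_8 = 3.5, h_8 = 2.5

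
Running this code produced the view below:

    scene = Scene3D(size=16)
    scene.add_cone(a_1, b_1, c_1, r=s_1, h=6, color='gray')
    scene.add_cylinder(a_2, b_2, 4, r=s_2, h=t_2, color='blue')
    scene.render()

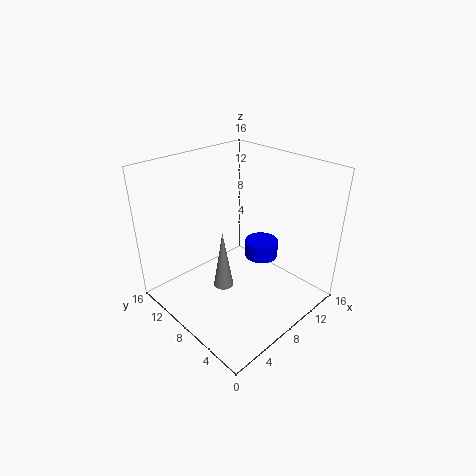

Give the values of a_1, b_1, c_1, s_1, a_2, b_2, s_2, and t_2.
a_1 = 4; b_1 = 6; c_1 = 5; s_1 = 1; a_2 = 12; b_2 = 8; s_2 = 2; t_2 = 2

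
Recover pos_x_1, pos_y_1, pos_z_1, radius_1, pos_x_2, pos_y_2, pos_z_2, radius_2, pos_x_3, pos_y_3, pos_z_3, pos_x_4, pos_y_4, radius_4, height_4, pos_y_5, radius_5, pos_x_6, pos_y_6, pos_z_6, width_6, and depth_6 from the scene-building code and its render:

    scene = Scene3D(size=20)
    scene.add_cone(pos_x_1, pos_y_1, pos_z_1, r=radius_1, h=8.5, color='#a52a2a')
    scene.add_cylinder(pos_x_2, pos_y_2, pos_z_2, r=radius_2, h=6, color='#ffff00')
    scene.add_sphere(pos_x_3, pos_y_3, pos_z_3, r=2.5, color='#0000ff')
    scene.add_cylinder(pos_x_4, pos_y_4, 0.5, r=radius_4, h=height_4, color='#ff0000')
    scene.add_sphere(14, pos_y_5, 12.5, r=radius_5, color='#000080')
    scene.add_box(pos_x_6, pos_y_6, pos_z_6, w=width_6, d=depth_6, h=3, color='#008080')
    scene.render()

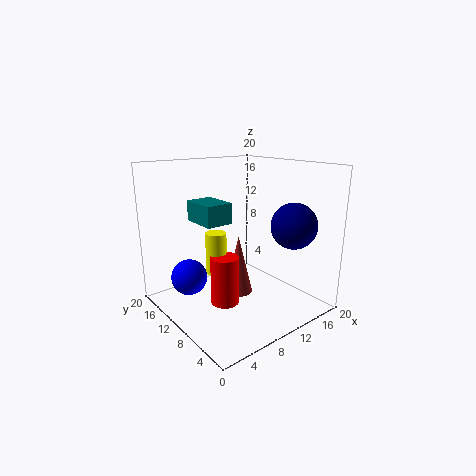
pos_x_1 = 10.5, pos_y_1 = 10.5, pos_z_1 = 1.5, radius_1 = 2, pos_x_2 = 8, pos_y_2 = 12.5, pos_z_2 = 4.5, radius_2 = 1.5, pos_x_3 = 4, pos_y_3 = 13.5, pos_z_3 = 4.5, pos_x_4 = 8, pos_y_4 = 10.5, radius_4 = 2, height_4 = 7, pos_y_5 = 3.5, radius_5 = 3, pos_x_6 = 6.5, pos_y_6 = 12, pos_z_6 = 11.5, width_6 = 4, depth_6 = 5.5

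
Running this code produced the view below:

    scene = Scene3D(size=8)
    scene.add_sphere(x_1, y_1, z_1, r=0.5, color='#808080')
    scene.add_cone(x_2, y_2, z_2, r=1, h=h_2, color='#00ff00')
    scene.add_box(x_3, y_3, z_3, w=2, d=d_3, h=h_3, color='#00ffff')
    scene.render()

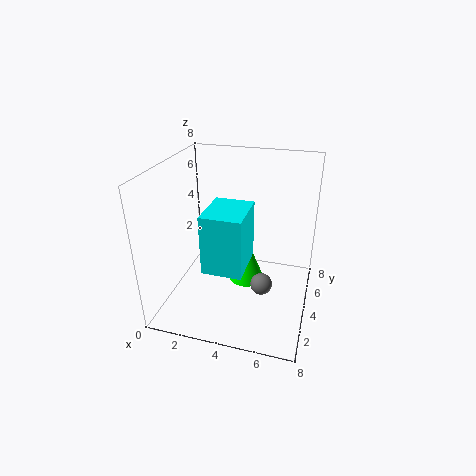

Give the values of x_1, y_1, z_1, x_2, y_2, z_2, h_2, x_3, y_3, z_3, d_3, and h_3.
x_1 = 6, y_1 = 1, z_1 = 3.5, x_2 = 4.5, y_2 = 4, z_2 = 1.5, h_2 = 2.5, x_3 = 3, y_3 = 1, z_3 = 3.5, d_3 = 2.5, h_3 = 3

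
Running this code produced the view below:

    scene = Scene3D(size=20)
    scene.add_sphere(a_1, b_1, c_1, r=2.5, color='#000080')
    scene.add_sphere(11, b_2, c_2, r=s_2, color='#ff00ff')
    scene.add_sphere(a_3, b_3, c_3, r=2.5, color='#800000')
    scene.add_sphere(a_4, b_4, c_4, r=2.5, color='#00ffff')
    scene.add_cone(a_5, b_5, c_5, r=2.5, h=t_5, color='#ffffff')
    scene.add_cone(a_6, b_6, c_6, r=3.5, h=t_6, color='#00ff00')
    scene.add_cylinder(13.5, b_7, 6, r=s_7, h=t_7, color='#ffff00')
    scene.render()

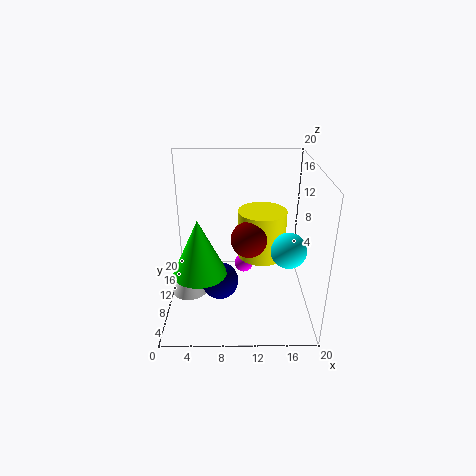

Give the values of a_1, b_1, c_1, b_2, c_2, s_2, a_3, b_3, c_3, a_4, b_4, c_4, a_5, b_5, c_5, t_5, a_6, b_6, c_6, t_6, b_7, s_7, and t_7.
a_1 = 7.5; b_1 = 7; c_1 = 5; b_2 = 15.5; c_2 = 2.5; s_2 = 1.5; a_3 = 11.5; b_3 = 9.5; c_3 = 10; a_4 = 17; b_4 = 9; c_4 = 8.5; a_5 = 3; b_5 = 9; c_5 = 2; t_5 = 5; a_6 = 5; b_6 = 6; c_6 = 7; t_6 = 7.5; b_7 = 12.5; s_7 = 3.5; t_7 = 7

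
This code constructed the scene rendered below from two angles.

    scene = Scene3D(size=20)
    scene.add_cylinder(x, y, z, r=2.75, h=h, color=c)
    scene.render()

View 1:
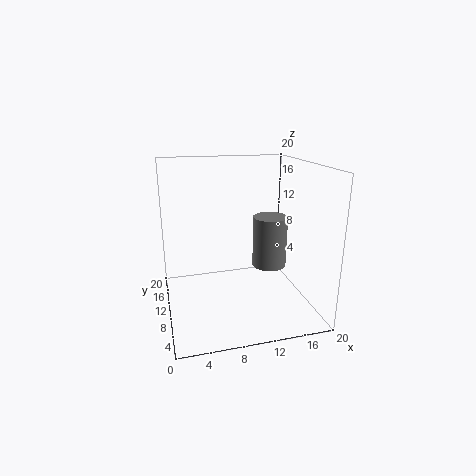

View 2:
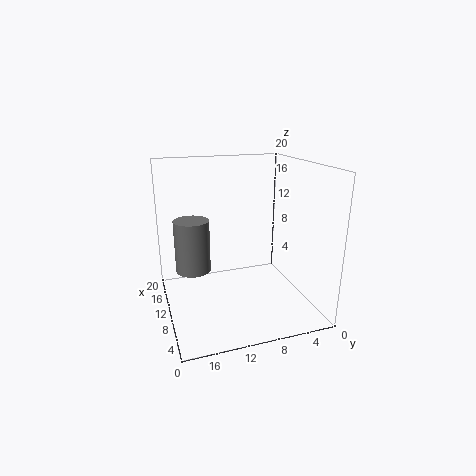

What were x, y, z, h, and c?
x = 16.75, y = 15.25, z = 2.75, h = 8.25, c = 'gray'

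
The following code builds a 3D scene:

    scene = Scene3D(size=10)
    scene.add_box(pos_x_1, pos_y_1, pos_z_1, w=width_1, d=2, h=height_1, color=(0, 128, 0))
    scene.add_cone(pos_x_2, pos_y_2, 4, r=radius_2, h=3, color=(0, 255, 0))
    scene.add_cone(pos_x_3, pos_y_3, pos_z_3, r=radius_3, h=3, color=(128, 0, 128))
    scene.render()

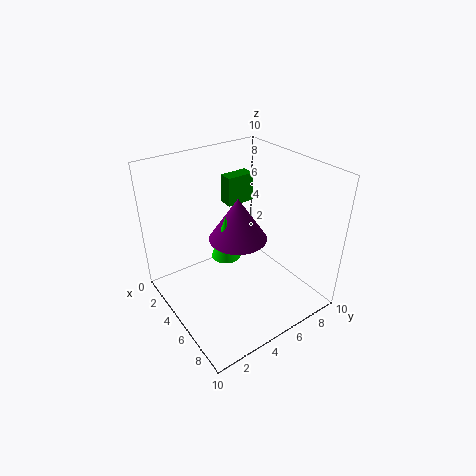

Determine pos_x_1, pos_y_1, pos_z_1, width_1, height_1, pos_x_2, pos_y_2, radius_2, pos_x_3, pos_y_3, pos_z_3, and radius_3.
pos_x_1 = 3, pos_y_1 = 5, pos_z_1 = 7, width_1 = 1, height_1 = 2, pos_x_2 = 5, pos_y_2 = 4, radius_2 = 1, pos_x_3 = 5, pos_y_3 = 5, pos_z_3 = 5, radius_3 = 2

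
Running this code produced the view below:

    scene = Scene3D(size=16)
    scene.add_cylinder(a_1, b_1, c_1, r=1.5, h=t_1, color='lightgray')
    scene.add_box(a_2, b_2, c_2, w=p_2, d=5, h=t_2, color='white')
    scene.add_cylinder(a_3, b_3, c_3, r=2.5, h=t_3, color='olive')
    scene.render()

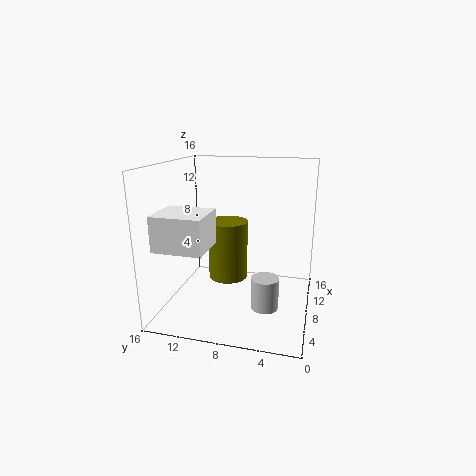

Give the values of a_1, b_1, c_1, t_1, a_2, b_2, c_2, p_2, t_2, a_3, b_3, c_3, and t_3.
a_1 = 6
b_1 = 4.5
c_1 = 1
t_1 = 3.5
a_2 = 0.5
b_2 = 9.5
c_2 = 8.5
p_2 = 4.5
t_2 = 3.5
a_3 = 12.5
b_3 = 10.5
c_3 = 1
t_3 = 7.5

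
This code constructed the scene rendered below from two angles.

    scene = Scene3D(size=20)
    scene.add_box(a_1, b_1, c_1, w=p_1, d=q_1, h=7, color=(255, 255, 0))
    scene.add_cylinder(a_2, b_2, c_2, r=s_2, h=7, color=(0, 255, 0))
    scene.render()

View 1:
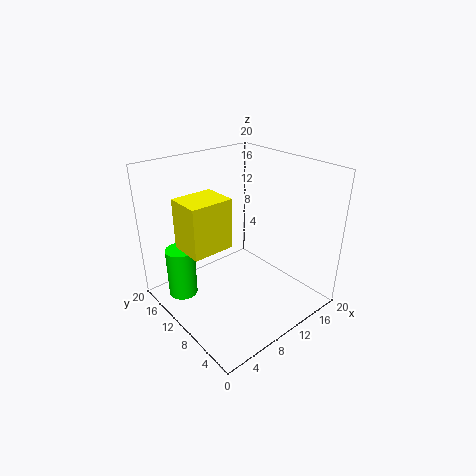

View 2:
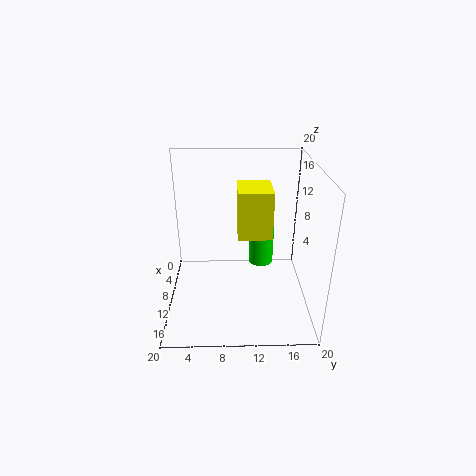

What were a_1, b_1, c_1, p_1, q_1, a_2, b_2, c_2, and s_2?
a_1 = 3, b_1 = 10, c_1 = 9, p_1 = 6, q_1 = 5, a_2 = 3, b_2 = 14, c_2 = 2, s_2 = 2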